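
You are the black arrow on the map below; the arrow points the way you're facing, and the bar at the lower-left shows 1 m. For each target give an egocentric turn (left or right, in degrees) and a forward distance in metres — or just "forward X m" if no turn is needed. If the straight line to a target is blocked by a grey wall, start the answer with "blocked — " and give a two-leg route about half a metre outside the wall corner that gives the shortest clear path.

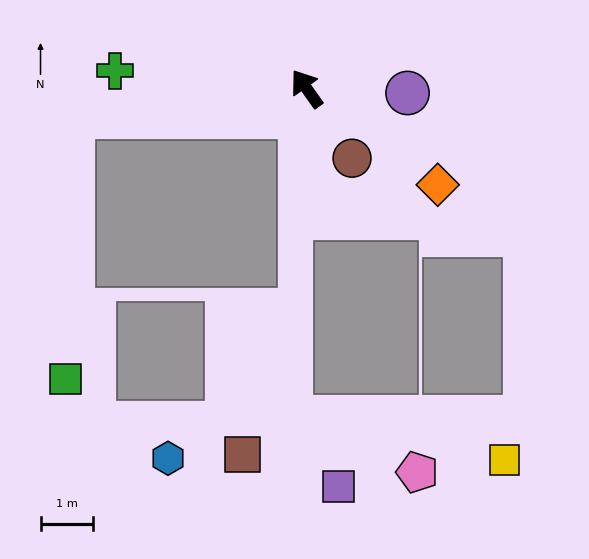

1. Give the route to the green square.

blocked — turn left 62°, forward 4.5 m, then turn left 81°, forward 5.0 m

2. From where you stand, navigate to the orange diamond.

turn right 162°, forward 3.1 m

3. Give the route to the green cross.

turn left 49°, forward 3.7 m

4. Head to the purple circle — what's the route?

turn right 128°, forward 1.9 m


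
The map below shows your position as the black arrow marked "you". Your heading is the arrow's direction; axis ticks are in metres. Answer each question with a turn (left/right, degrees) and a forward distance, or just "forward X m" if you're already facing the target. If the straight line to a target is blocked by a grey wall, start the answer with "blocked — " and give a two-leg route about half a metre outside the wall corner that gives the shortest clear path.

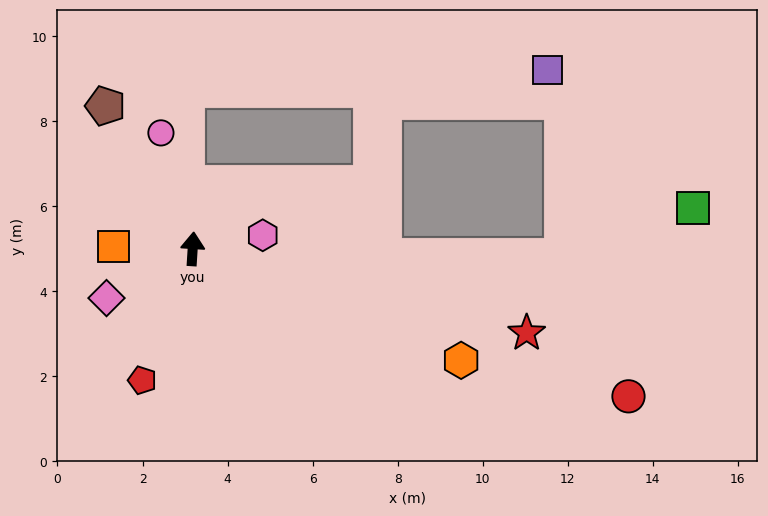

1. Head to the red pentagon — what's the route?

turn left 163°, forward 3.3 m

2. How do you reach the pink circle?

turn left 19°, forward 2.8 m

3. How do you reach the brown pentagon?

turn left 35°, forward 3.9 m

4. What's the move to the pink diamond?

turn left 123°, forward 2.3 m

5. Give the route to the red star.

turn right 101°, forward 8.1 m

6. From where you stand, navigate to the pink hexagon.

turn right 75°, forward 1.7 m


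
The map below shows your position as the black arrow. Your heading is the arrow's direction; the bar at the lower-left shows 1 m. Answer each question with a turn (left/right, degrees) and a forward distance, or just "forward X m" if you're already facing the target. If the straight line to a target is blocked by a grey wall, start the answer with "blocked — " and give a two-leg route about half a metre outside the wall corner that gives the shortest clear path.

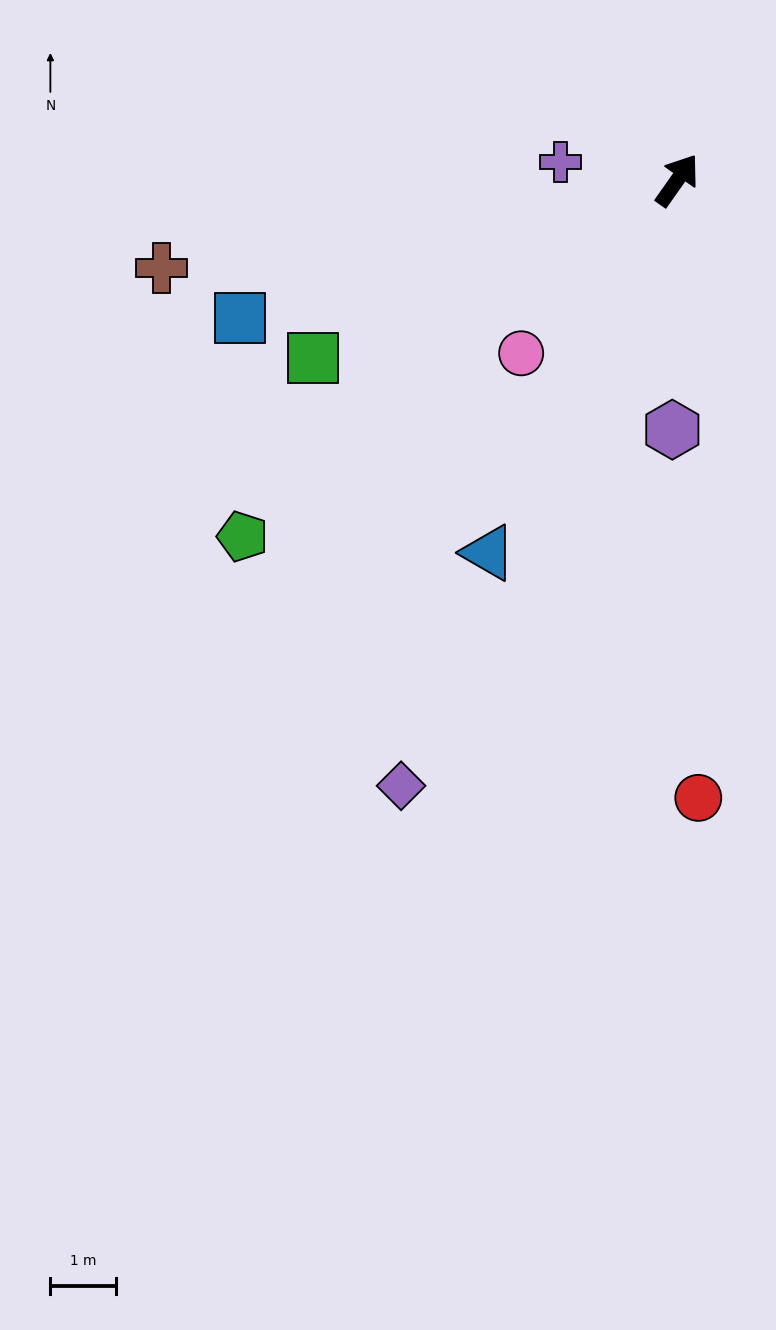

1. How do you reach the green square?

turn left 151°, forward 6.2 m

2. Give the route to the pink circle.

turn left 173°, forward 3.5 m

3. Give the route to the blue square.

turn left 143°, forward 7.0 m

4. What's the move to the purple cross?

turn left 116°, forward 1.8 m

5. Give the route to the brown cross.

turn left 135°, forward 8.0 m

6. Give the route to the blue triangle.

turn right 172°, forward 6.4 m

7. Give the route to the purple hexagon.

turn right 146°, forward 3.8 m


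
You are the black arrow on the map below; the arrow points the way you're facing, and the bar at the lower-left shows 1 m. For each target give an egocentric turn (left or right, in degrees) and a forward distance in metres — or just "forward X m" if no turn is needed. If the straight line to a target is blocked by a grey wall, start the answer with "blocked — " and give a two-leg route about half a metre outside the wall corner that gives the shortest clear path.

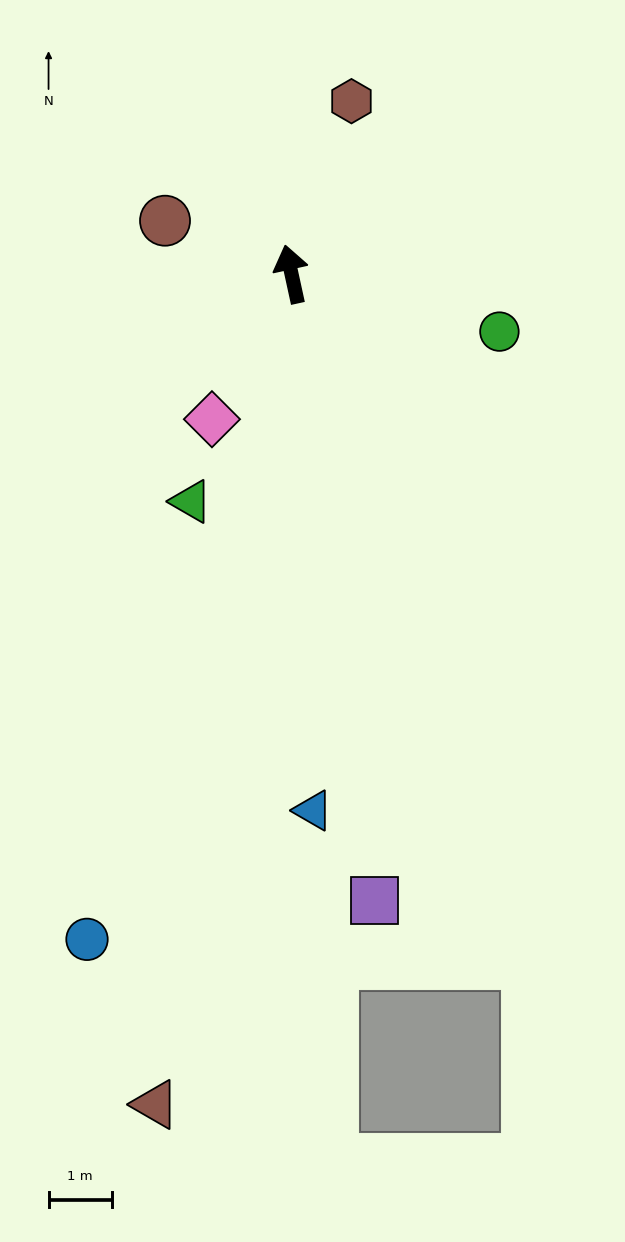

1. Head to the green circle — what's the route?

turn right 118°, forward 3.4 m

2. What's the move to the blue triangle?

turn left 170°, forward 8.5 m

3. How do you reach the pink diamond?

turn left 139°, forward 2.6 m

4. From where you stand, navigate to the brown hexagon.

turn right 31°, forward 2.9 m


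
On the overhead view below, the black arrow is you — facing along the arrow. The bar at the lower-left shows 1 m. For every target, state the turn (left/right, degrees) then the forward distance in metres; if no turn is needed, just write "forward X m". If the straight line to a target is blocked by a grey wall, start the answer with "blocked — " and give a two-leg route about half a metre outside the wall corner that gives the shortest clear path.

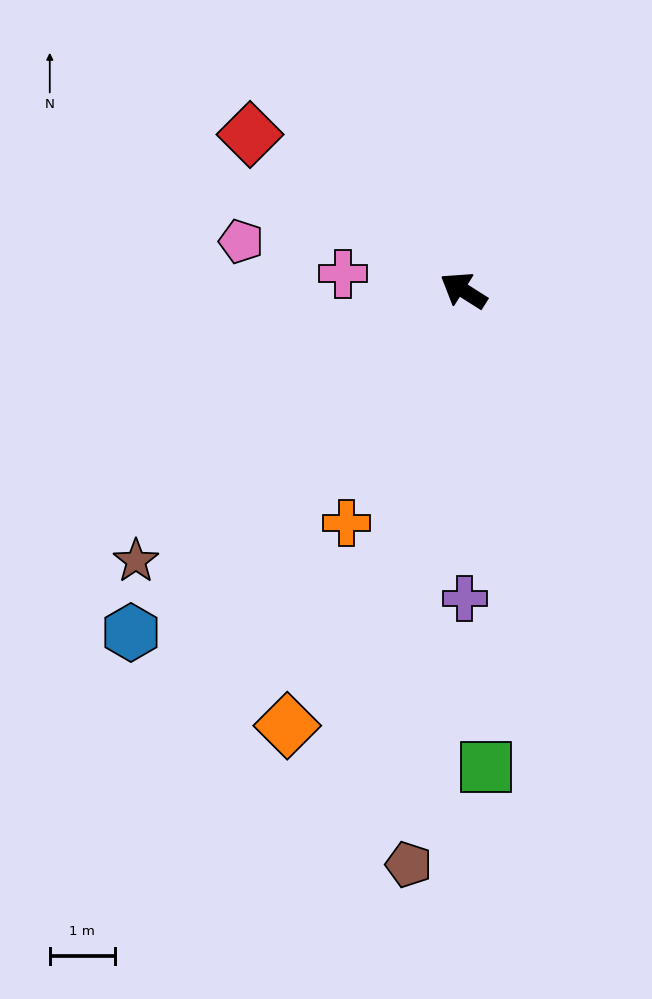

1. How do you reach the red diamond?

turn right 4°, forward 4.1 m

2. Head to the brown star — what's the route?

turn left 72°, forward 6.5 m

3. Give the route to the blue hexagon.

turn left 78°, forward 7.3 m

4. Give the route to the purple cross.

turn left 123°, forward 4.7 m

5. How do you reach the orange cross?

turn left 96°, forward 4.0 m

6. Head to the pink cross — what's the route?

turn left 24°, forward 1.9 m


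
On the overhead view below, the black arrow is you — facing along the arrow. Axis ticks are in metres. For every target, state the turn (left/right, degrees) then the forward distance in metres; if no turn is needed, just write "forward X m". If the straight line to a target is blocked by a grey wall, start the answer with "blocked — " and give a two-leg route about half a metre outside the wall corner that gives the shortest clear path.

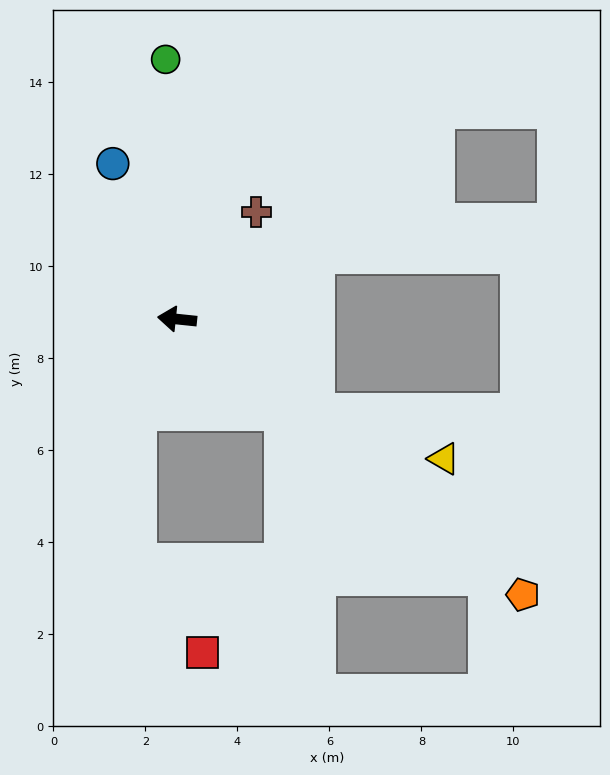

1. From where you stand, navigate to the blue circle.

turn right 62°, forward 3.7 m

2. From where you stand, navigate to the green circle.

turn right 82°, forward 5.7 m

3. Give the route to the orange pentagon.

turn left 147°, forward 9.6 m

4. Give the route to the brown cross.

turn right 121°, forward 2.9 m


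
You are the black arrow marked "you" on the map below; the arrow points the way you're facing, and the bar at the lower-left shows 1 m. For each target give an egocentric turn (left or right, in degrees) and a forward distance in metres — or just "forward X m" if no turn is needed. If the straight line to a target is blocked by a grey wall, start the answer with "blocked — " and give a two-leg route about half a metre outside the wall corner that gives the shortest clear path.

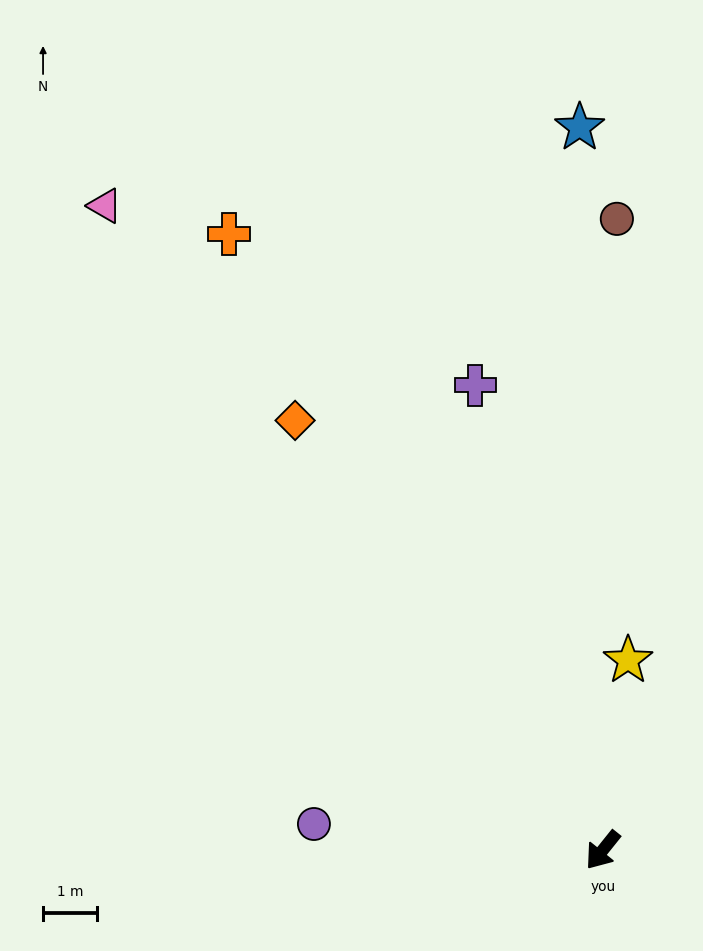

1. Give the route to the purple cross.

turn right 126°, forward 9.0 m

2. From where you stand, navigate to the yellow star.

turn right 149°, forward 3.6 m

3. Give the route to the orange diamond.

turn right 106°, forward 9.9 m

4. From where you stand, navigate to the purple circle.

turn right 56°, forward 5.4 m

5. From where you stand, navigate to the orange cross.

turn right 110°, forward 13.4 m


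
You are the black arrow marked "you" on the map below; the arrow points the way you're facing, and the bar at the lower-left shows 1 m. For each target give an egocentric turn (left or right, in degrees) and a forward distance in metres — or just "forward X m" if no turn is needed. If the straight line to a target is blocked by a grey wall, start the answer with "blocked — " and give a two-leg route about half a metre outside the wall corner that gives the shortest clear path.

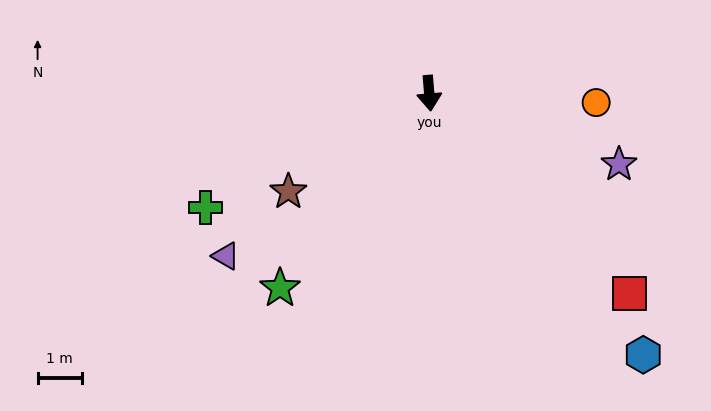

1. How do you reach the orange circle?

turn left 82°, forward 3.8 m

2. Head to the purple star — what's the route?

turn left 65°, forward 4.6 m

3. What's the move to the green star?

turn right 42°, forward 5.6 m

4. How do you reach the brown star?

turn right 60°, forward 3.9 m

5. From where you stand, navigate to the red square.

turn left 40°, forward 6.4 m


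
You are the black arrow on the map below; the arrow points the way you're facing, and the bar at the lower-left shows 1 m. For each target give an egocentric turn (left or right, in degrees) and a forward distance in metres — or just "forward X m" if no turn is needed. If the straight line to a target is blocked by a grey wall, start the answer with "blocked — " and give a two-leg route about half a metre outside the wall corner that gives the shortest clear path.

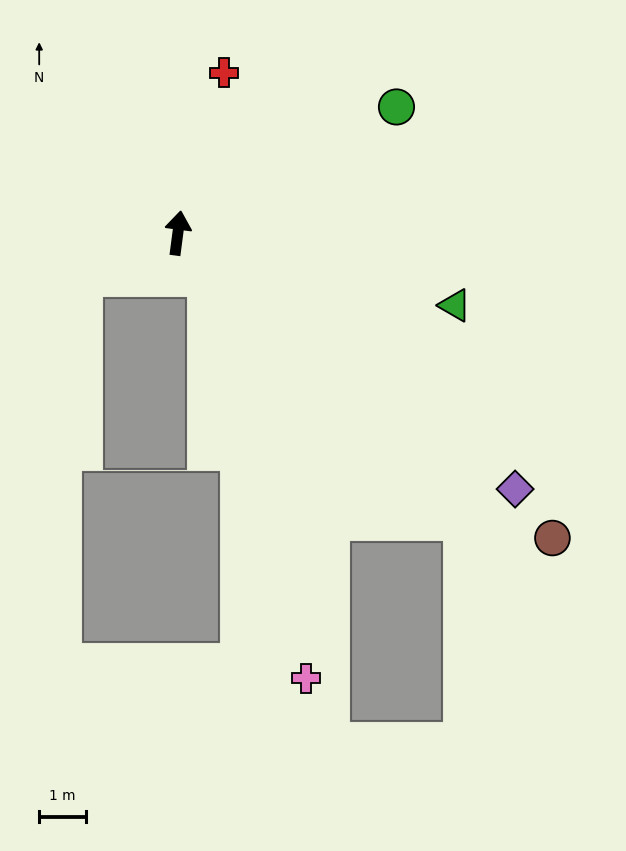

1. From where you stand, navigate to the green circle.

turn right 53°, forward 5.4 m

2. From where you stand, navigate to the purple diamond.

turn right 120°, forward 9.0 m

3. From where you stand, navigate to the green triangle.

turn right 97°, forward 6.1 m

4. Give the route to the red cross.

turn right 9°, forward 3.5 m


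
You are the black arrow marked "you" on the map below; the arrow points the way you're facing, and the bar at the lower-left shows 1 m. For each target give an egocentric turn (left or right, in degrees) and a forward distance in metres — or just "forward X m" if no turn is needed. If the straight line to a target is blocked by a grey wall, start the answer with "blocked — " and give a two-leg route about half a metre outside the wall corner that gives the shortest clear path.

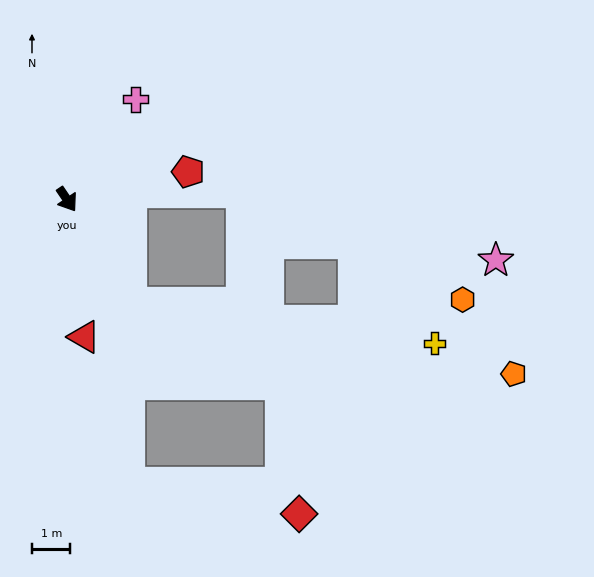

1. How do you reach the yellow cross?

blocked — turn right 3°, forward 3.2 m, then turn left 52°, forward 8.0 m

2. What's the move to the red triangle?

turn right 27°, forward 3.6 m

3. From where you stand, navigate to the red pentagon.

turn left 69°, forward 3.2 m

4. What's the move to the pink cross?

turn left 112°, forward 3.2 m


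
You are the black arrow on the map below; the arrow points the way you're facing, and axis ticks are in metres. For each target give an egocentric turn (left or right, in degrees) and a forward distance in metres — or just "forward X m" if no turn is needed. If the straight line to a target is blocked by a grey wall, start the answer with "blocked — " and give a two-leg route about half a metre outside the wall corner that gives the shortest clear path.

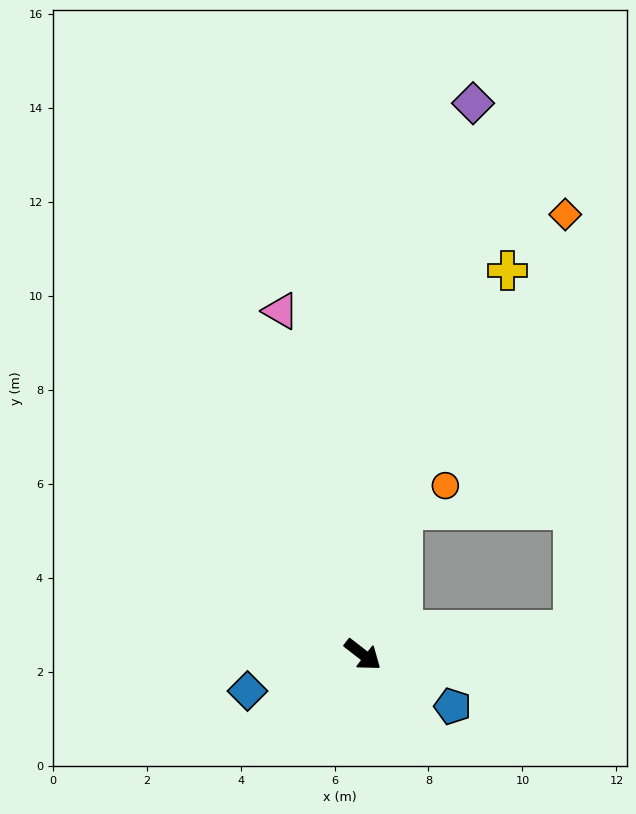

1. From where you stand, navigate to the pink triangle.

turn left 141°, forward 7.5 m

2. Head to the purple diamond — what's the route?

turn left 116°, forward 12.0 m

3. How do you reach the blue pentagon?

turn left 8°, forward 2.2 m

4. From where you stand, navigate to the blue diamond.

turn right 125°, forward 2.6 m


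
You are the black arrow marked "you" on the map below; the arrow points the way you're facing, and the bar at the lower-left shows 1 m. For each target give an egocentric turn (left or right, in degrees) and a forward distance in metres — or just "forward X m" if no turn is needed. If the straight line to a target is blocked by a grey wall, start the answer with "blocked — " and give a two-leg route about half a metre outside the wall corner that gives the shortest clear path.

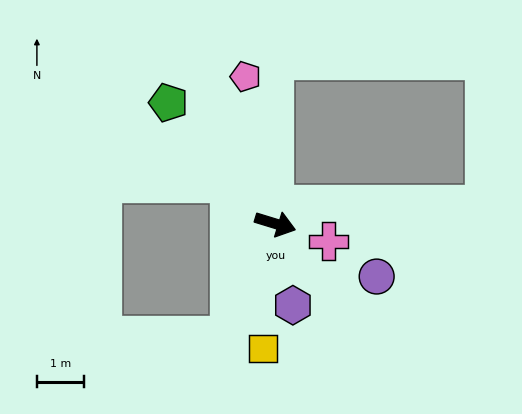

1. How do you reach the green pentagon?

turn left 148°, forward 3.5 m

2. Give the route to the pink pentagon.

turn left 118°, forward 3.2 m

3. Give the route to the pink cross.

forward 1.2 m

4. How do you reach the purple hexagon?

turn right 61°, forward 1.8 m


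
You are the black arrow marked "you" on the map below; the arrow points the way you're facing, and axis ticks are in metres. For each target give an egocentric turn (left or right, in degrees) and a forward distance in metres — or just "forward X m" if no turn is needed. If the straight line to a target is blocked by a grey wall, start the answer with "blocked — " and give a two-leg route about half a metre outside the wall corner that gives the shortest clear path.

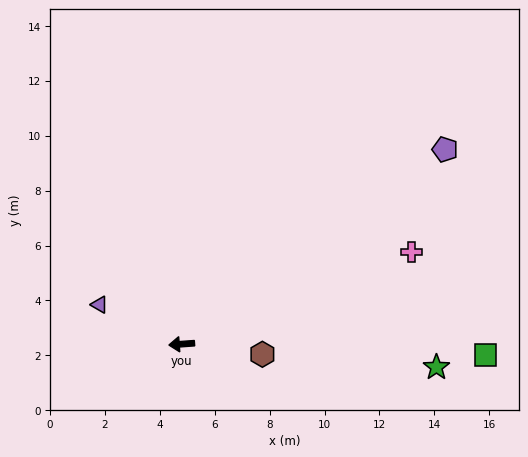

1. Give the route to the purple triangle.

turn right 30°, forward 3.3 m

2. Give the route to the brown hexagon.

turn left 169°, forward 3.0 m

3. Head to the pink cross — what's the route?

turn right 162°, forward 9.0 m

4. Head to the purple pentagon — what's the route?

turn right 148°, forward 11.9 m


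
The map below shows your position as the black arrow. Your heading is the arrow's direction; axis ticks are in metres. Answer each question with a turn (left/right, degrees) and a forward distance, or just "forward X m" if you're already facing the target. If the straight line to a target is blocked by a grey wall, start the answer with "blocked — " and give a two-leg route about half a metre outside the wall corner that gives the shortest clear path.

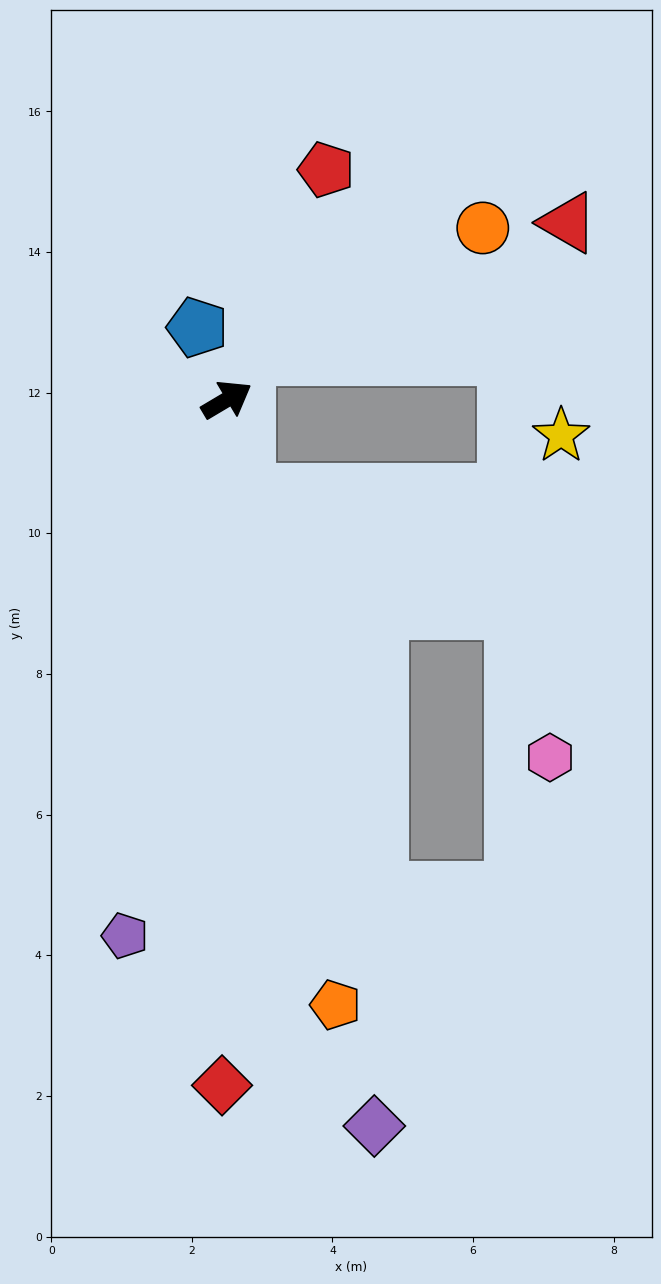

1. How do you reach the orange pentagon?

turn right 111°, forward 8.7 m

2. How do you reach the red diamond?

turn right 121°, forward 9.8 m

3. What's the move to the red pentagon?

turn left 36°, forward 3.6 m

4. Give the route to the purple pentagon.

turn right 131°, forward 7.8 m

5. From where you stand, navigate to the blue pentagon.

turn left 81°, forward 1.1 m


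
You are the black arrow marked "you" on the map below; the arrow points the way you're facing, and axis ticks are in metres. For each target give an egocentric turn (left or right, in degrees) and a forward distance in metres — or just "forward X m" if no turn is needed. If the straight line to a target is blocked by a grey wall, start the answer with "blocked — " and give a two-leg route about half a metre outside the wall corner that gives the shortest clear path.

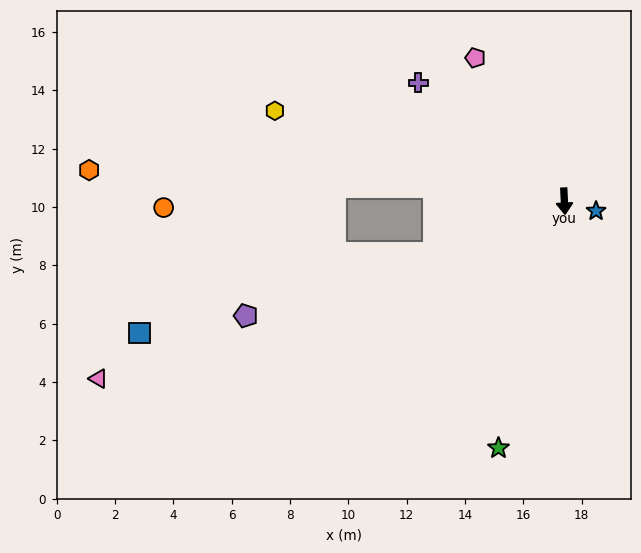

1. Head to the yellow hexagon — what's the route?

turn right 110°, forward 10.4 m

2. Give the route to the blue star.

turn left 70°, forward 1.1 m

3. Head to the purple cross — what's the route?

turn right 132°, forward 6.4 m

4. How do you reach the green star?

turn right 18°, forward 8.8 m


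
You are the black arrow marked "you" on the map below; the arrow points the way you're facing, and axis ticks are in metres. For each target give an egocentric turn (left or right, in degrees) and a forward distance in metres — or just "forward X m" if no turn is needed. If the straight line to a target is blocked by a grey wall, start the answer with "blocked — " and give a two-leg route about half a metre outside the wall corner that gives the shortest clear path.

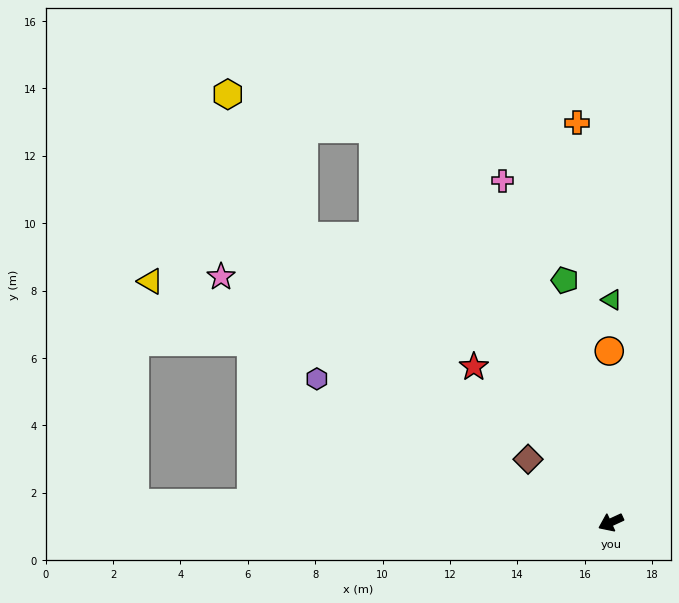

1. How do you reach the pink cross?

turn right 97°, forward 10.6 m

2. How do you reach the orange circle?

turn right 114°, forward 5.1 m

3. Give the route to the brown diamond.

turn right 62°, forward 3.1 m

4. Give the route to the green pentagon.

turn right 104°, forward 7.3 m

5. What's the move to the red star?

turn right 73°, forward 6.1 m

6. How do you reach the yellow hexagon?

blocked — turn right 84°, forward 13.6 m, then turn left 46°, forward 4.4 m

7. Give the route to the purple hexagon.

turn right 51°, forward 9.7 m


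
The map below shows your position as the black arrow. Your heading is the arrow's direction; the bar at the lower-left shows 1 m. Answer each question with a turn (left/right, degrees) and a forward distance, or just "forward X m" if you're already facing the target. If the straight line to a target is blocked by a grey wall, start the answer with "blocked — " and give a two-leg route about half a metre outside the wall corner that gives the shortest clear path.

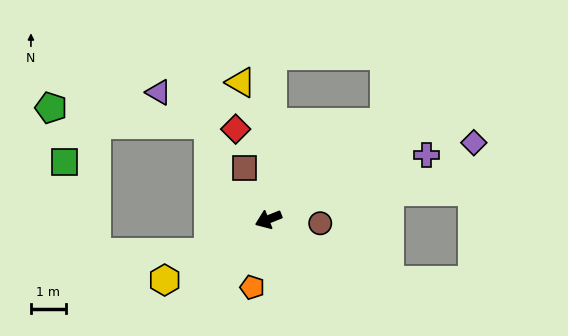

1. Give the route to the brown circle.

turn left 154°, forward 1.5 m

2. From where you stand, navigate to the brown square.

turn right 87°, forward 1.6 m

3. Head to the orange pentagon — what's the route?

turn left 55°, forward 2.0 m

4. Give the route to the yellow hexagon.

turn left 8°, forward 3.4 m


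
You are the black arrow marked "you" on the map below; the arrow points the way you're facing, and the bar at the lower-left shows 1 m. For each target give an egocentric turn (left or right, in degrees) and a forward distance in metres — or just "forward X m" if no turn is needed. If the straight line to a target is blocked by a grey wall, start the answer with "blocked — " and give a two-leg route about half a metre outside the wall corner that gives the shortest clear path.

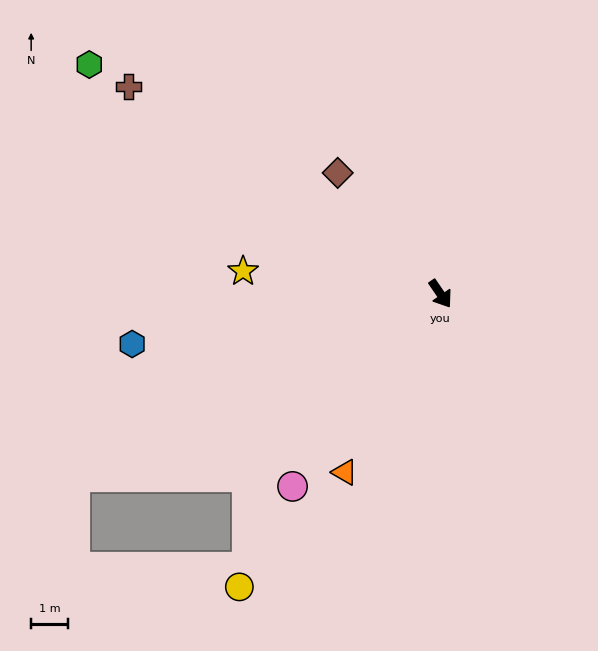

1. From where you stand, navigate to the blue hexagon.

turn right 115°, forward 8.5 m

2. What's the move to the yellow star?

turn right 131°, forward 5.4 m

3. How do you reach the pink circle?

turn right 72°, forward 6.6 m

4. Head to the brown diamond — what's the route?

turn right 174°, forward 4.3 m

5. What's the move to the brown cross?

turn right 158°, forward 10.1 m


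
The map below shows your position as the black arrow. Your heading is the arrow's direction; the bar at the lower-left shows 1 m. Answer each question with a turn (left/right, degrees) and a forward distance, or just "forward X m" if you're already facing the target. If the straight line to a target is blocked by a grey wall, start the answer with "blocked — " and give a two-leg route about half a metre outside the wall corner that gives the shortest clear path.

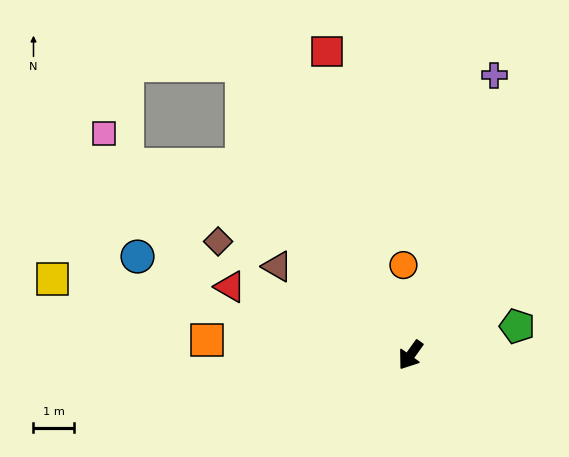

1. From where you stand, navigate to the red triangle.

turn right 75°, forward 4.8 m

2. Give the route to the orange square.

turn right 59°, forward 5.0 m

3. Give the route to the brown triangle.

turn right 88°, forward 3.9 m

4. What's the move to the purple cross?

turn right 161°, forward 7.2 m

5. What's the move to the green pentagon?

turn left 141°, forward 2.7 m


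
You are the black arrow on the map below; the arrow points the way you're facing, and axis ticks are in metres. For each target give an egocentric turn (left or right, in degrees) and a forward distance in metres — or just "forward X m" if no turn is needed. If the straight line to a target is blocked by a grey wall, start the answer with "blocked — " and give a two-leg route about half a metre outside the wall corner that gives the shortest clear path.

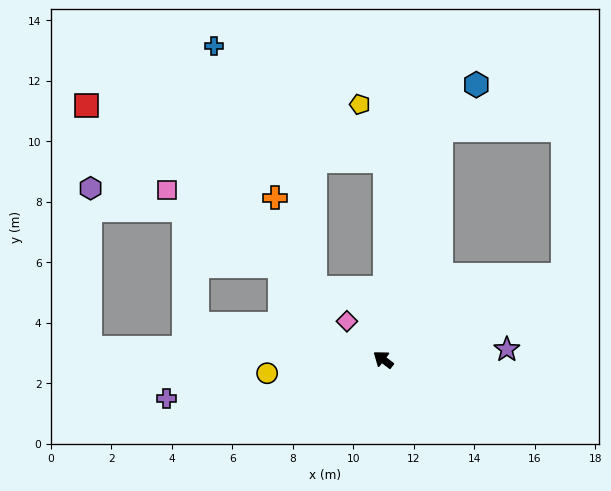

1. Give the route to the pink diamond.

turn right 9°, forward 1.7 m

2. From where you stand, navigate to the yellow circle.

turn left 44°, forward 3.9 m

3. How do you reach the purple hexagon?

blocked — turn left 35°, forward 9.7 m, then turn right 88°, forward 5.3 m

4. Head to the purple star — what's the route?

turn right 138°, forward 4.1 m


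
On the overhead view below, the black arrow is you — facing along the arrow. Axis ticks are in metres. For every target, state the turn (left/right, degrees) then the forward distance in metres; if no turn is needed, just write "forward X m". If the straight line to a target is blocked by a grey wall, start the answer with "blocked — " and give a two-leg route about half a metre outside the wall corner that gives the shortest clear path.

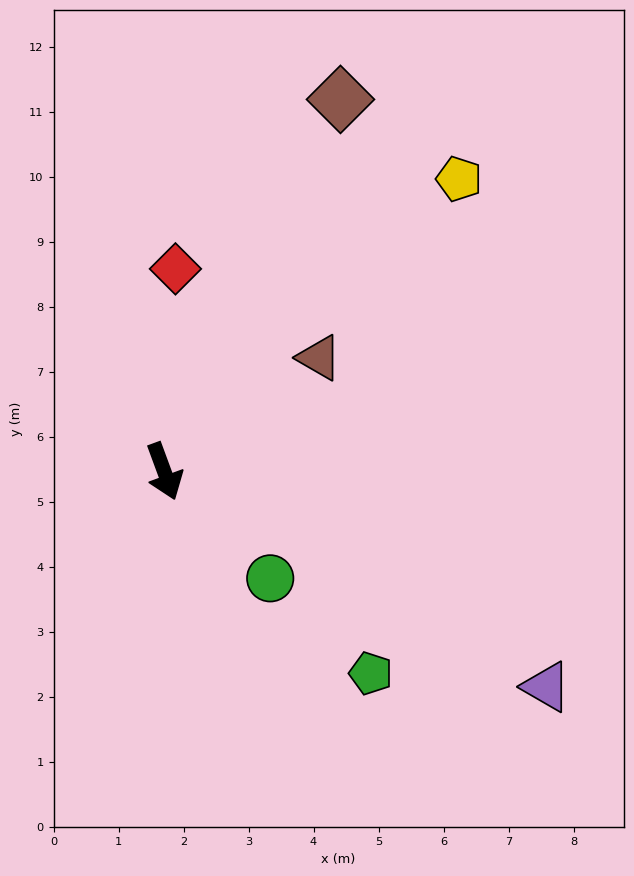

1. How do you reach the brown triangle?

turn left 106°, forward 3.0 m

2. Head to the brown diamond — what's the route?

turn left 134°, forward 6.3 m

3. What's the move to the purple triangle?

turn left 40°, forward 6.7 m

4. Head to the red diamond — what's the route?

turn left 157°, forward 3.1 m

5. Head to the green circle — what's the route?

turn left 25°, forward 2.3 m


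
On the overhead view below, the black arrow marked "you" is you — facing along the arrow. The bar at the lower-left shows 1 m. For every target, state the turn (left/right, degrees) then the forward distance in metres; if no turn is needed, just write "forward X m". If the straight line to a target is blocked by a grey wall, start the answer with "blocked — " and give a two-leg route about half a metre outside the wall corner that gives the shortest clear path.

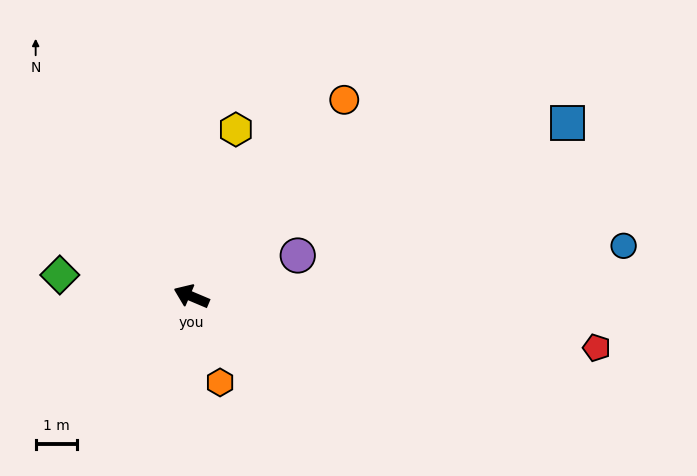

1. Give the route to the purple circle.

turn right 136°, forward 2.8 m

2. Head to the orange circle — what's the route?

turn right 105°, forward 6.1 m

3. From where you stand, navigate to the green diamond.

turn left 14°, forward 3.3 m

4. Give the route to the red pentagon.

turn right 164°, forward 10.0 m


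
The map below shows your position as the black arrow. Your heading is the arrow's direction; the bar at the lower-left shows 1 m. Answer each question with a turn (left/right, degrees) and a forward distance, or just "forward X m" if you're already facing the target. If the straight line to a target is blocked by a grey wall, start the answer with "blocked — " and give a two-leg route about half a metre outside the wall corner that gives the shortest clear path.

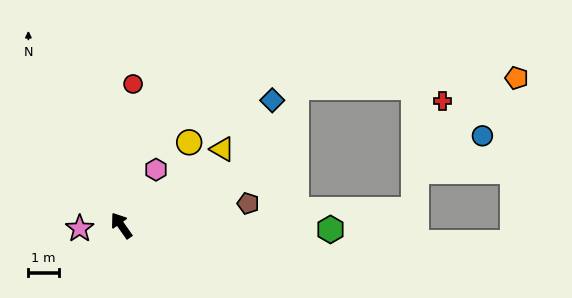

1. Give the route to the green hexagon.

turn right 126°, forward 6.9 m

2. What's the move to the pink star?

turn left 59°, forward 1.4 m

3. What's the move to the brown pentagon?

turn right 115°, forward 4.3 m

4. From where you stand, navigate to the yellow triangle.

turn right 88°, forward 4.2 m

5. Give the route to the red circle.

turn right 40°, forward 4.7 m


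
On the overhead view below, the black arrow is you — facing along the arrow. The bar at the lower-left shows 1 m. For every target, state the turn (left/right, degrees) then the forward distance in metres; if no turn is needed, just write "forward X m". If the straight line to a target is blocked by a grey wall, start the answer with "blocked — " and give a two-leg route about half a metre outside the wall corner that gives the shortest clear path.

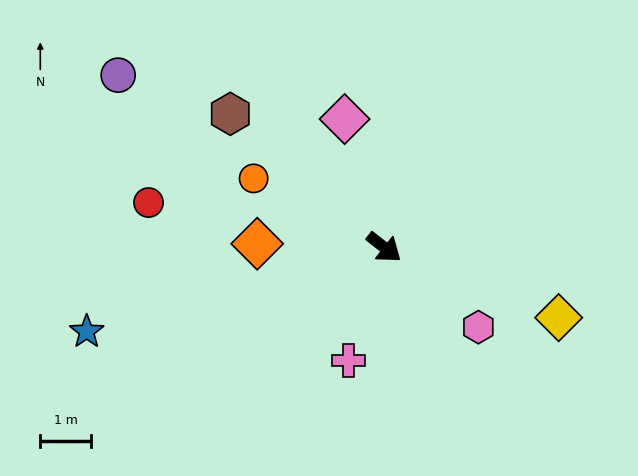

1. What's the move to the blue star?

turn right 126°, forward 6.1 m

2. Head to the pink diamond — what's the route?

turn left 145°, forward 2.7 m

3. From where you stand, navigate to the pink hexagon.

turn right 2°, forward 2.4 m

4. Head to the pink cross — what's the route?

turn right 69°, forward 2.3 m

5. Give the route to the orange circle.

turn right 170°, forward 2.9 m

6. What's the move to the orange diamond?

turn right 144°, forward 2.5 m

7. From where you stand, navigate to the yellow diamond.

turn left 16°, forward 3.7 m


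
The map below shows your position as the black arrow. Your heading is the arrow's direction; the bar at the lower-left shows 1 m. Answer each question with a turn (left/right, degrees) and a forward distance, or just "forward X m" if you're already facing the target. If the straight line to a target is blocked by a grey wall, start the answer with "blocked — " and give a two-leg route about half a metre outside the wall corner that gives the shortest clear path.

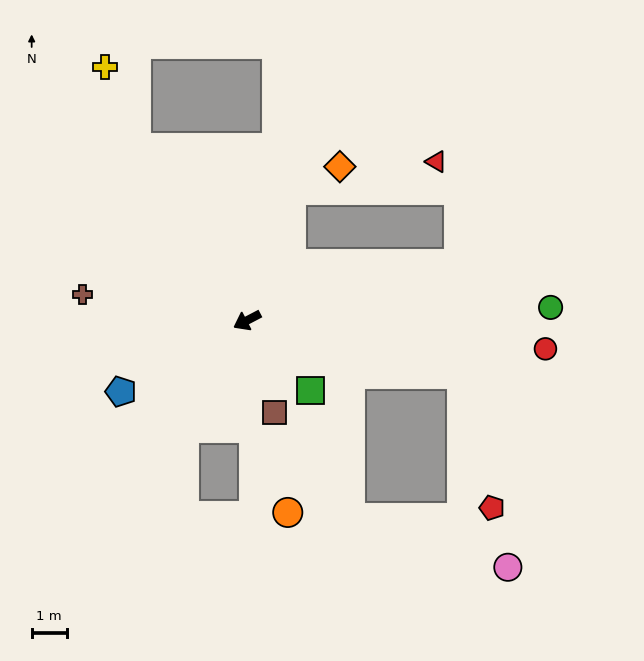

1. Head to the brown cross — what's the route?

turn right 36°, forward 4.8 m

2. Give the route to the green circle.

turn left 155°, forward 8.7 m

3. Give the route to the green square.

turn left 105°, forward 2.7 m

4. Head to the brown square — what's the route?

turn left 79°, forward 2.7 m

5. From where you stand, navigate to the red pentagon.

blocked — turn left 138°, forward 6.3 m, then turn right 63°, forward 3.9 m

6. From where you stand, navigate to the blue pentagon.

forward 4.1 m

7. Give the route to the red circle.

turn left 147°, forward 8.5 m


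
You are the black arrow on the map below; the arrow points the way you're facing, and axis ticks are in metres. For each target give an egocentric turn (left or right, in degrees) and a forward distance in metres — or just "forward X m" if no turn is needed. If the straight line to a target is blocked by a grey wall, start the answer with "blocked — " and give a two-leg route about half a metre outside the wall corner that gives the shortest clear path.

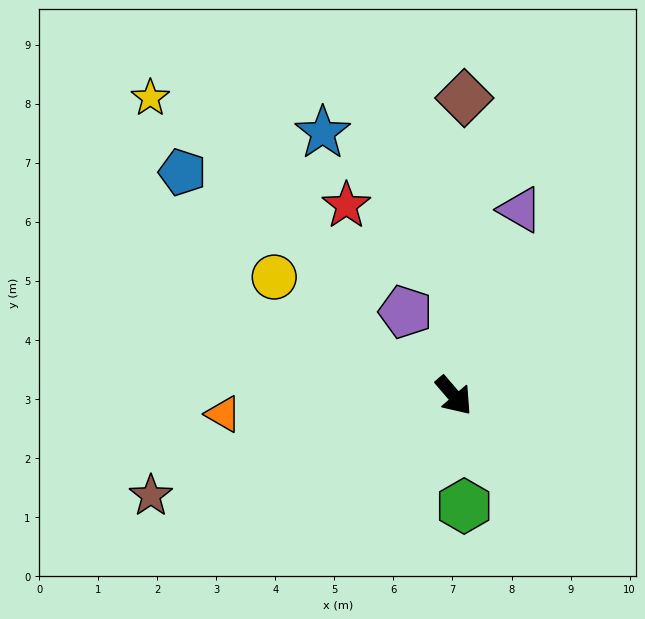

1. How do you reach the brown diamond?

turn left 137°, forward 5.0 m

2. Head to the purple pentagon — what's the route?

turn left 169°, forward 1.6 m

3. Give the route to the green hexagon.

turn right 35°, forward 1.9 m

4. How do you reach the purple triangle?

turn left 120°, forward 3.3 m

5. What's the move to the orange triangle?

turn right 126°, forward 3.9 m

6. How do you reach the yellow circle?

turn right 164°, forward 3.6 m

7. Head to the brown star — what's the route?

turn right 112°, forward 5.4 m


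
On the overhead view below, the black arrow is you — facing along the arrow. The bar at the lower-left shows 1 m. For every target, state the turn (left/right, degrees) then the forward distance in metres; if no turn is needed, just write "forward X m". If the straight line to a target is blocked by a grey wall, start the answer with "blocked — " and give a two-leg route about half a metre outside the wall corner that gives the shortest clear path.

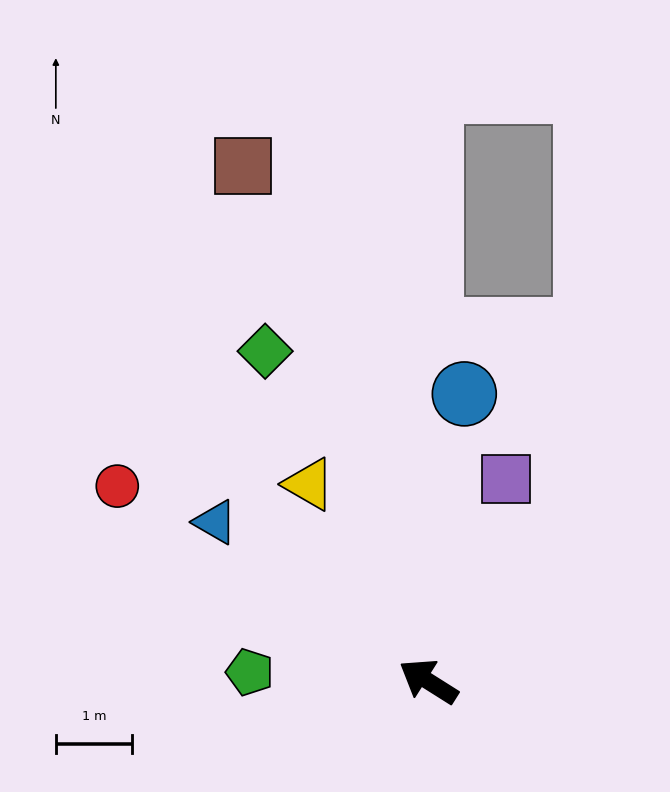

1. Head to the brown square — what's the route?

turn right 38°, forward 7.2 m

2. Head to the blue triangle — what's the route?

turn right 5°, forward 3.5 m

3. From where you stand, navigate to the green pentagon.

turn left 29°, forward 2.3 m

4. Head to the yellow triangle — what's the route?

turn right 27°, forward 3.0 m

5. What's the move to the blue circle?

turn right 65°, forward 3.8 m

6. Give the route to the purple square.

turn right 79°, forward 2.8 m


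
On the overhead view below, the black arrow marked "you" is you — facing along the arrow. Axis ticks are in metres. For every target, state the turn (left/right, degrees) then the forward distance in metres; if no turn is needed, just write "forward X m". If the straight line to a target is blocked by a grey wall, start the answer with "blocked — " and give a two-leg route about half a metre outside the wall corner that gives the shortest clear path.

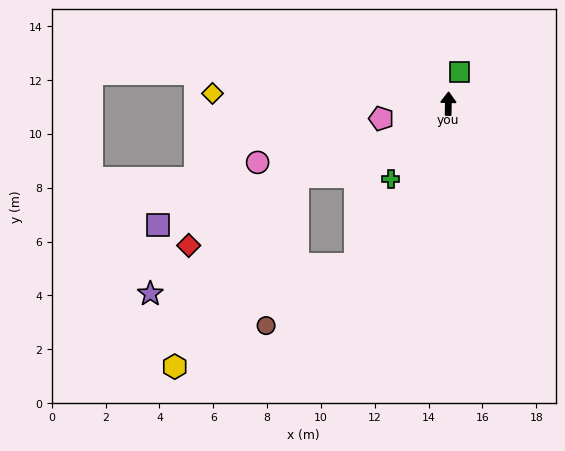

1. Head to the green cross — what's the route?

turn left 144°, forward 3.5 m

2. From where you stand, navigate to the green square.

turn right 18°, forward 1.3 m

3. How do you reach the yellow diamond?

turn left 89°, forward 8.8 m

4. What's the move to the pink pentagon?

turn left 104°, forward 2.6 m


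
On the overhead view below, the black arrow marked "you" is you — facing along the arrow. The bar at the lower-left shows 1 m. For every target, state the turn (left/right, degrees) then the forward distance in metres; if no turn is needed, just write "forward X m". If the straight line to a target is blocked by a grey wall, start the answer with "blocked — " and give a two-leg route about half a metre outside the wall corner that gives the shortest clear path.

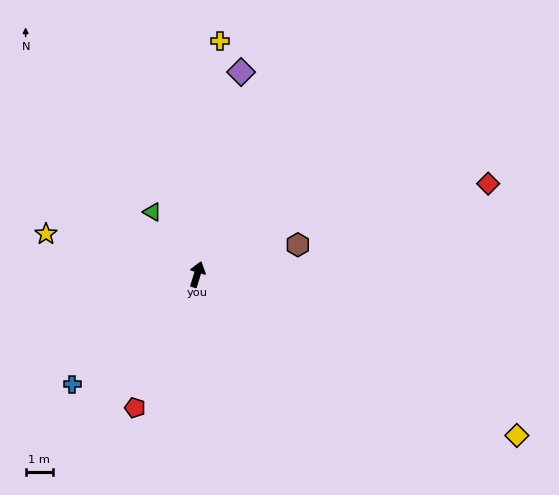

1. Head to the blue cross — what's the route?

turn left 148°, forward 6.0 m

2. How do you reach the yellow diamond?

turn right 100°, forward 13.0 m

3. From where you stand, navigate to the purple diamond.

turn left 5°, forward 7.5 m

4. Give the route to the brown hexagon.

turn right 57°, forward 3.8 m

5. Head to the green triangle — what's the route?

turn left 52°, forward 2.8 m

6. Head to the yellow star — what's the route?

turn left 92°, forward 5.7 m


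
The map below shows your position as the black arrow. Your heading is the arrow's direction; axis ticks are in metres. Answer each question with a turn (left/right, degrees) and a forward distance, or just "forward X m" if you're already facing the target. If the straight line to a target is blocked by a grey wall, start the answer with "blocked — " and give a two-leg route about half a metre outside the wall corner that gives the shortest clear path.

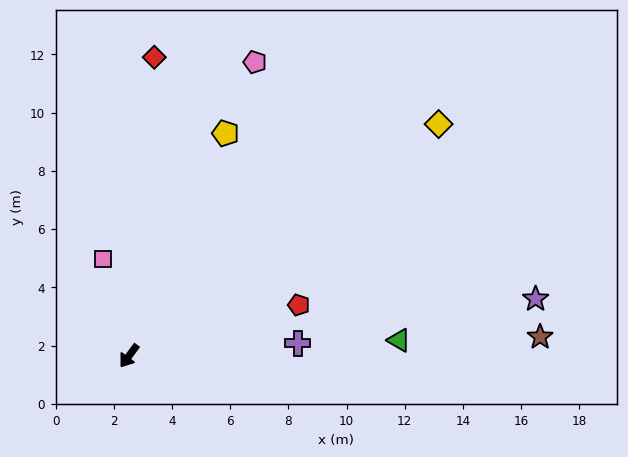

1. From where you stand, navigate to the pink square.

turn right 129°, forward 3.5 m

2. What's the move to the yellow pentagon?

turn right 167°, forward 8.3 m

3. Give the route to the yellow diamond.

turn left 163°, forward 13.3 m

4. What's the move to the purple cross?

turn left 131°, forward 5.8 m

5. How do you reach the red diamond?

turn right 148°, forward 10.3 m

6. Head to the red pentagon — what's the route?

turn left 143°, forward 6.1 m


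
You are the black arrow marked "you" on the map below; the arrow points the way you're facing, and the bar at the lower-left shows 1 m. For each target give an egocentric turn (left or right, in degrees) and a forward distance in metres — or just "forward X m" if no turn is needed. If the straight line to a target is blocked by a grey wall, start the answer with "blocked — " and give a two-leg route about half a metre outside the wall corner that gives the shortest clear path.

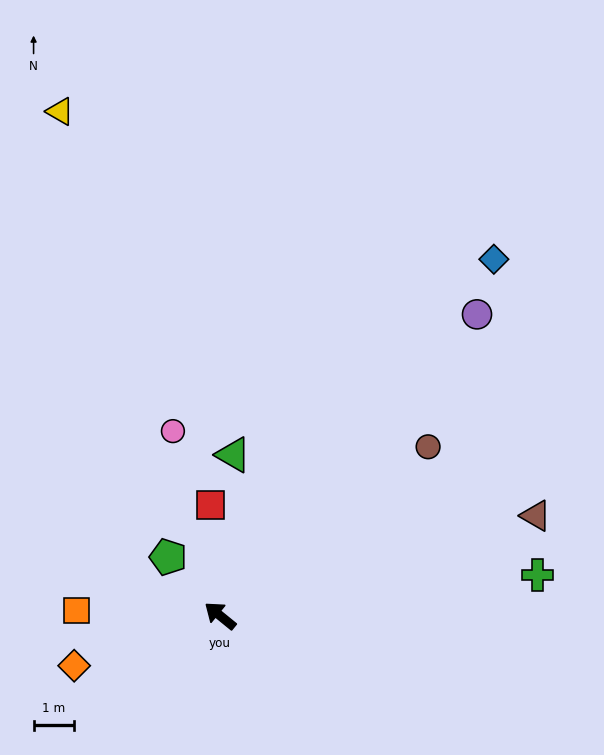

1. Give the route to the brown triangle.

turn right 123°, forward 8.3 m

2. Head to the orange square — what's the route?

turn left 37°, forward 3.6 m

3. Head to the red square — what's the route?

turn right 46°, forward 2.8 m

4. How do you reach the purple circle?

turn right 91°, forward 9.9 m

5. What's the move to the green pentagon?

turn right 9°, forward 2.0 m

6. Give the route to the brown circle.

turn right 102°, forward 6.7 m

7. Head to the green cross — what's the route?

turn right 133°, forward 8.0 m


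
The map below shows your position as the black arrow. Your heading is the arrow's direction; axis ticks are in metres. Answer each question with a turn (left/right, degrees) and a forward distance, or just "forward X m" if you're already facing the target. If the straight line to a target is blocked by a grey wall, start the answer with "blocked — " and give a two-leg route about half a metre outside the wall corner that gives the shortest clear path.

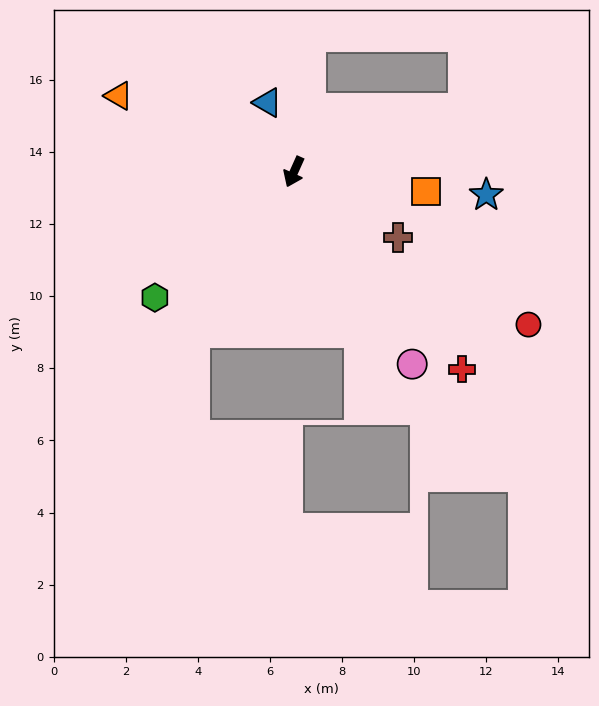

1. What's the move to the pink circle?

turn left 56°, forward 6.3 m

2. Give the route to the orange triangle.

turn right 89°, forward 5.3 m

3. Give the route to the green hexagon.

turn right 24°, forward 5.2 m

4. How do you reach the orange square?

turn left 106°, forward 3.7 m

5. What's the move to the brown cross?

turn left 82°, forward 3.4 m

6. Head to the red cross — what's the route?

turn left 65°, forward 7.2 m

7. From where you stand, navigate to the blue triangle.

turn right 135°, forward 2.1 m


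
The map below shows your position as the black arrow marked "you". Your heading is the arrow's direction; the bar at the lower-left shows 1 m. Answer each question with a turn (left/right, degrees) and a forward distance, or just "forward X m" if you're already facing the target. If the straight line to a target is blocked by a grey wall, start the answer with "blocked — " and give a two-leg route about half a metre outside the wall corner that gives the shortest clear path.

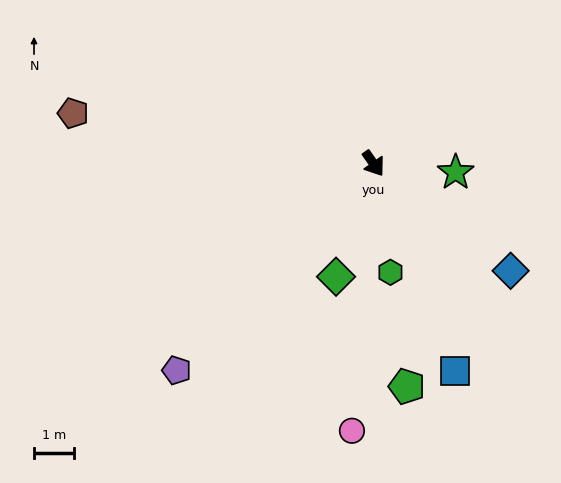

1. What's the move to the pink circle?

turn right 40°, forward 6.7 m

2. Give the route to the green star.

turn left 49°, forward 2.1 m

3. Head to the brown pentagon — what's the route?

turn right 135°, forward 7.6 m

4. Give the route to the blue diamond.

turn left 17°, forward 4.4 m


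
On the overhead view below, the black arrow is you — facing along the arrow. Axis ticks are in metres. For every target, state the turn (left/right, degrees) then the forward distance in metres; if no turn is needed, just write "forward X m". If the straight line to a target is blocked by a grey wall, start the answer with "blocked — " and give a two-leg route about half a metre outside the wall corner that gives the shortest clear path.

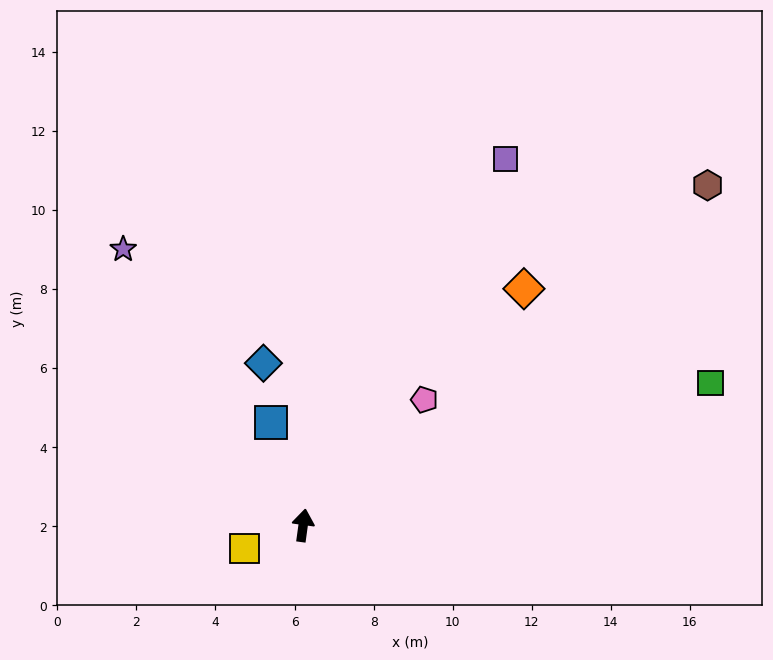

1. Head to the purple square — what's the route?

turn right 21°, forward 10.6 m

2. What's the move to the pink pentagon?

turn right 36°, forward 4.4 m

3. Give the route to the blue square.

turn left 25°, forward 2.7 m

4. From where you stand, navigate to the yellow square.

turn left 119°, forward 1.6 m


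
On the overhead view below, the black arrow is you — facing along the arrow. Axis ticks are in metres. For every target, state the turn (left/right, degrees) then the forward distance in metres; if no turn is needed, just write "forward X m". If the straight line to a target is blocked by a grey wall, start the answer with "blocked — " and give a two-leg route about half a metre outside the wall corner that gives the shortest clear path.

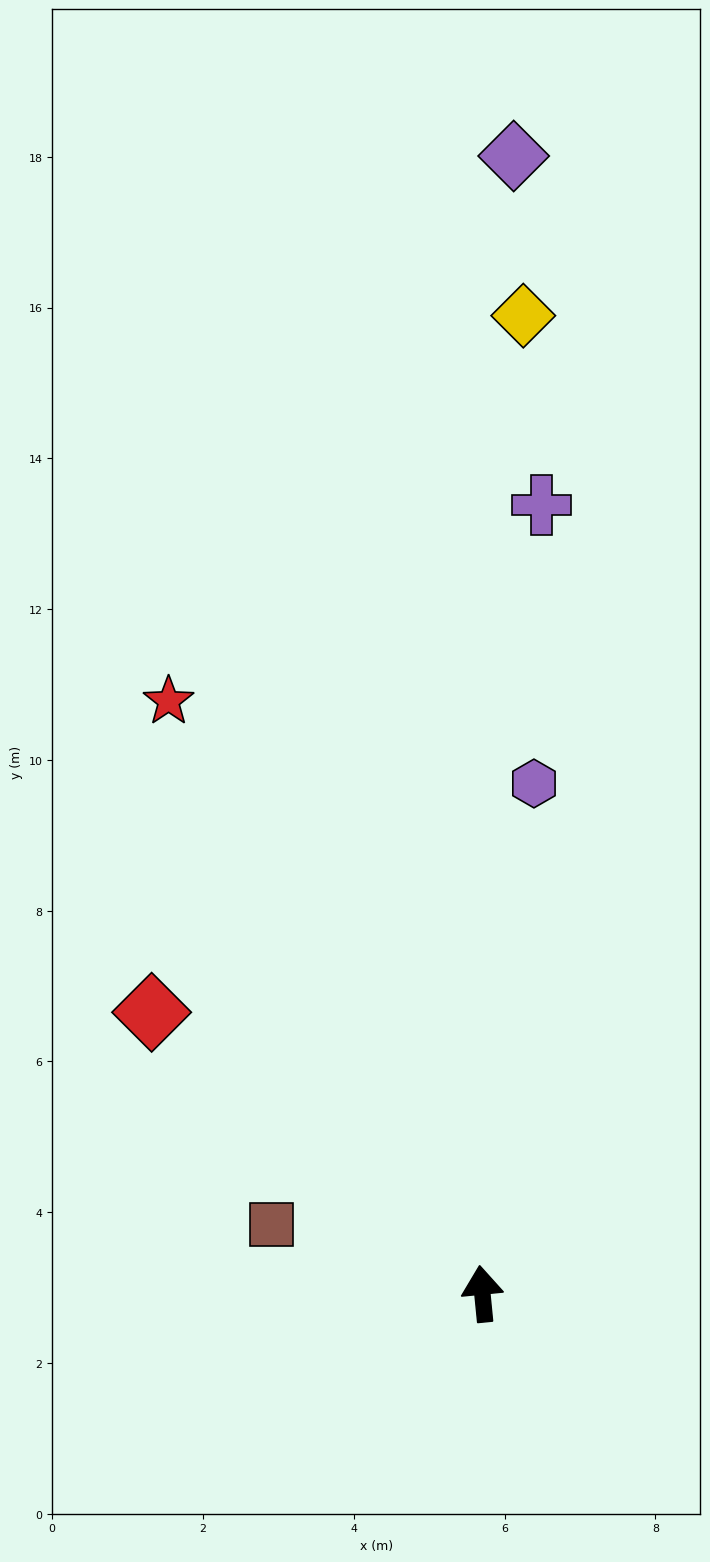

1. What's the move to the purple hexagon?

turn right 11°, forward 6.8 m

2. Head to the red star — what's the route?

turn left 22°, forward 8.9 m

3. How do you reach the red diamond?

turn left 44°, forward 5.8 m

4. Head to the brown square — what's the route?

turn left 66°, forward 2.9 m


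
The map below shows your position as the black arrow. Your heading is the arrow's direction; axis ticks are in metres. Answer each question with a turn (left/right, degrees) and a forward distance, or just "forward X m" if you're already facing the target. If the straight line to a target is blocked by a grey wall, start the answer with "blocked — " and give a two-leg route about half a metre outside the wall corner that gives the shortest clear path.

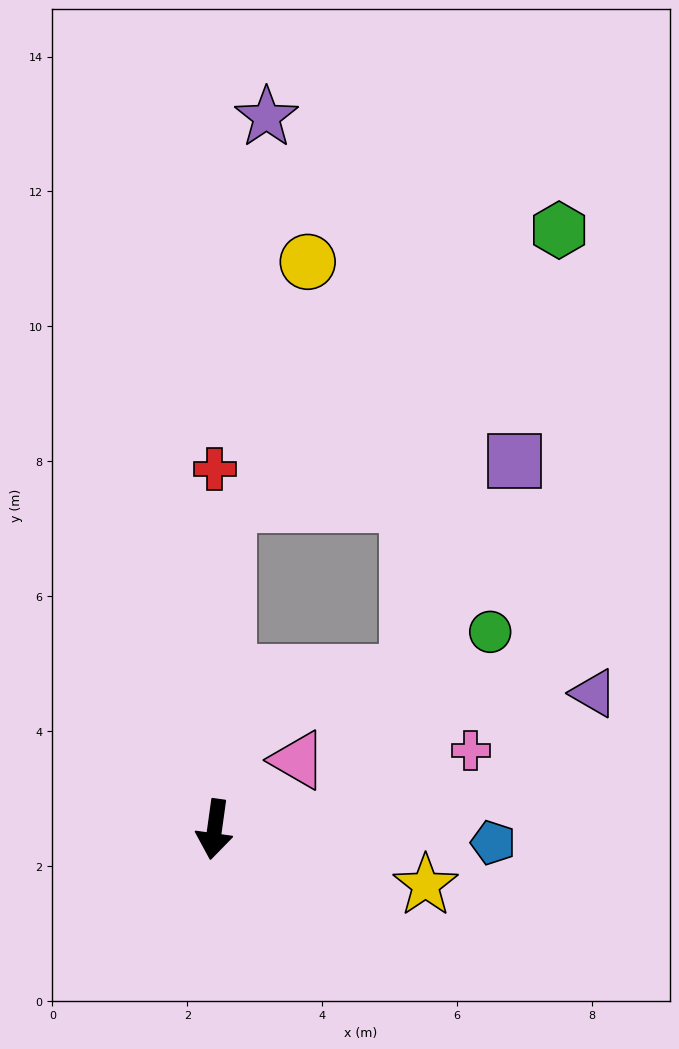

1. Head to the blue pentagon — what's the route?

turn left 95°, forward 4.1 m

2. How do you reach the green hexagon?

blocked — turn right 174°, forward 4.8 m, then turn right 49°, forward 6.4 m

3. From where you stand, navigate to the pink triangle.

turn left 138°, forward 1.6 m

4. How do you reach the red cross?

turn right 172°, forward 5.3 m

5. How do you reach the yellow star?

turn left 83°, forward 3.2 m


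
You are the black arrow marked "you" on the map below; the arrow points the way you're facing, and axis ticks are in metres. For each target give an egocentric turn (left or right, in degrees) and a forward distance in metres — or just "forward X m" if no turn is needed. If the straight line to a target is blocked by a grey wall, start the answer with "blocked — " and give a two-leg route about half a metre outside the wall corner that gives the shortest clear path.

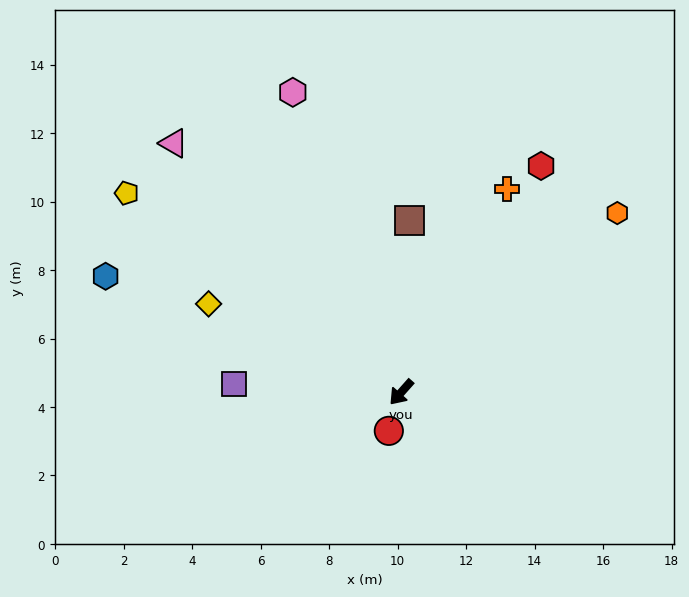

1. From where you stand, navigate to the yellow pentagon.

turn right 84°, forward 9.9 m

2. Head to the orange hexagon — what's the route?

turn left 171°, forward 8.2 m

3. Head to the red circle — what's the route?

turn left 24°, forward 1.2 m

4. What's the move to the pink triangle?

turn right 96°, forward 9.9 m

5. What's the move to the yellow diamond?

turn right 73°, forward 6.2 m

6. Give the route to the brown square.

turn right 141°, forward 5.0 m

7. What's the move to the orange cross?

turn right 166°, forward 6.7 m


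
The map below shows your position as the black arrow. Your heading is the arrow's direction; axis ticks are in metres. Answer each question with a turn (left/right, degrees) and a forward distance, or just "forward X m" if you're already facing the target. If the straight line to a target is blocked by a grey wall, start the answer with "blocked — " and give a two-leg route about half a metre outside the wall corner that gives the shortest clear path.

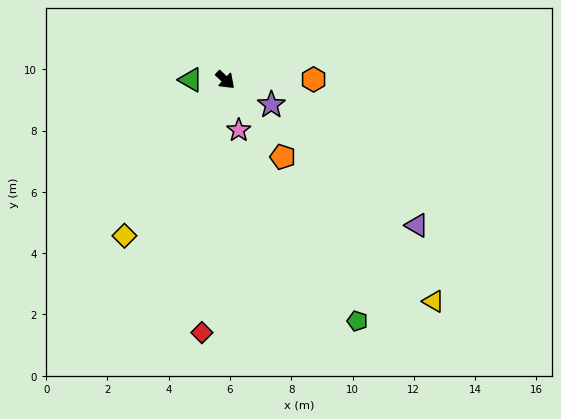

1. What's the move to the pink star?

turn right 32°, forward 1.7 m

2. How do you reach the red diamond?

turn right 52°, forward 8.3 m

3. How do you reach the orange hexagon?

turn left 44°, forward 2.9 m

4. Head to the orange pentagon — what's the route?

turn right 10°, forward 3.1 m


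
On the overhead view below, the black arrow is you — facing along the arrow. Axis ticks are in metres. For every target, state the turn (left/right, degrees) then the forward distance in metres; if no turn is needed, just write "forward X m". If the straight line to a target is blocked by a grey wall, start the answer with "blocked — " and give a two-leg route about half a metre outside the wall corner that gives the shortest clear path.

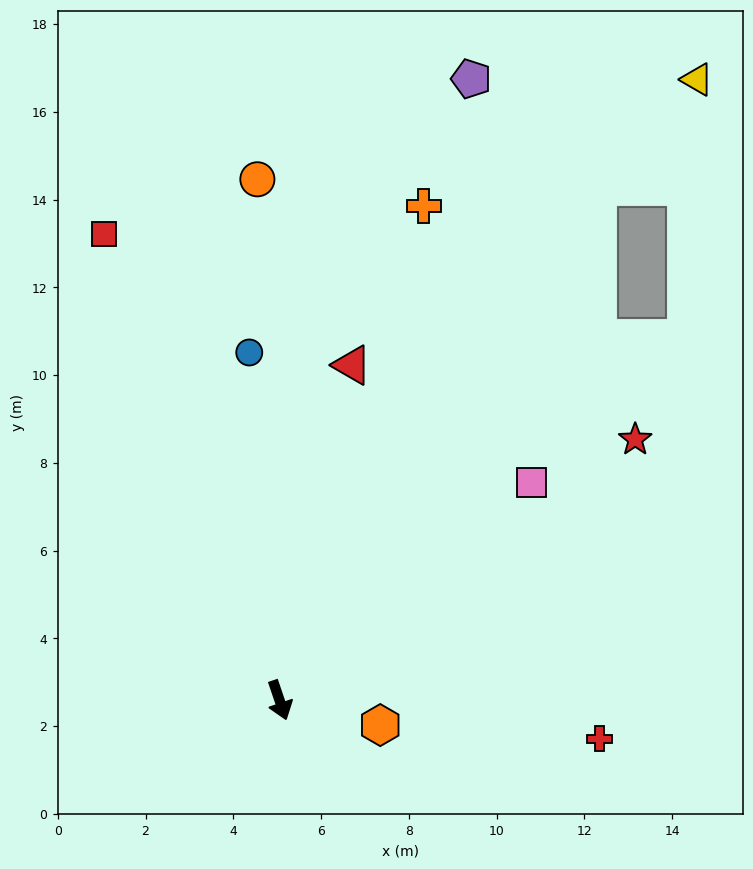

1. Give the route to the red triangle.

turn left 149°, forward 7.8 m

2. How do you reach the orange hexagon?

turn left 57°, forward 2.4 m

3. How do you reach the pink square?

turn left 112°, forward 7.6 m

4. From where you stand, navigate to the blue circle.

turn left 166°, forward 8.0 m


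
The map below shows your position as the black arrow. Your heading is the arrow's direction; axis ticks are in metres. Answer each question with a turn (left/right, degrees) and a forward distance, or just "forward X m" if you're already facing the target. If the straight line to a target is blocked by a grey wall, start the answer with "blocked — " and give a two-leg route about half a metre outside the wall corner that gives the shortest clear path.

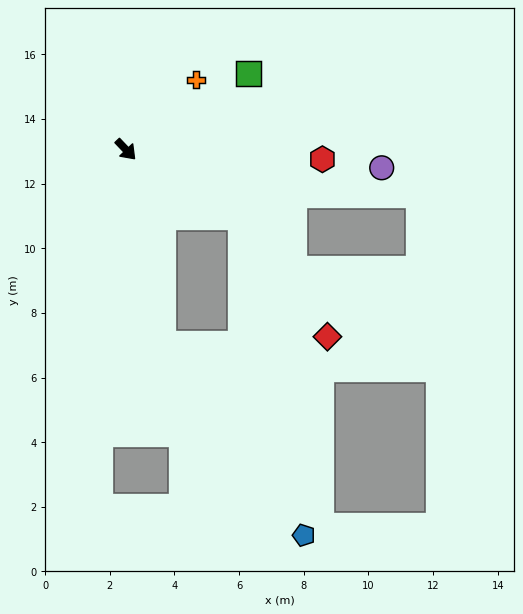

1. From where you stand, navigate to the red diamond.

blocked — turn left 17°, forward 4.1 m, then turn right 25°, forward 4.6 m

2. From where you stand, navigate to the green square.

turn left 78°, forward 4.5 m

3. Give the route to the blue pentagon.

blocked — turn right 33°, forward 6.1 m, then turn left 26°, forward 7.4 m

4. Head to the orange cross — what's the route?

turn left 91°, forward 3.1 m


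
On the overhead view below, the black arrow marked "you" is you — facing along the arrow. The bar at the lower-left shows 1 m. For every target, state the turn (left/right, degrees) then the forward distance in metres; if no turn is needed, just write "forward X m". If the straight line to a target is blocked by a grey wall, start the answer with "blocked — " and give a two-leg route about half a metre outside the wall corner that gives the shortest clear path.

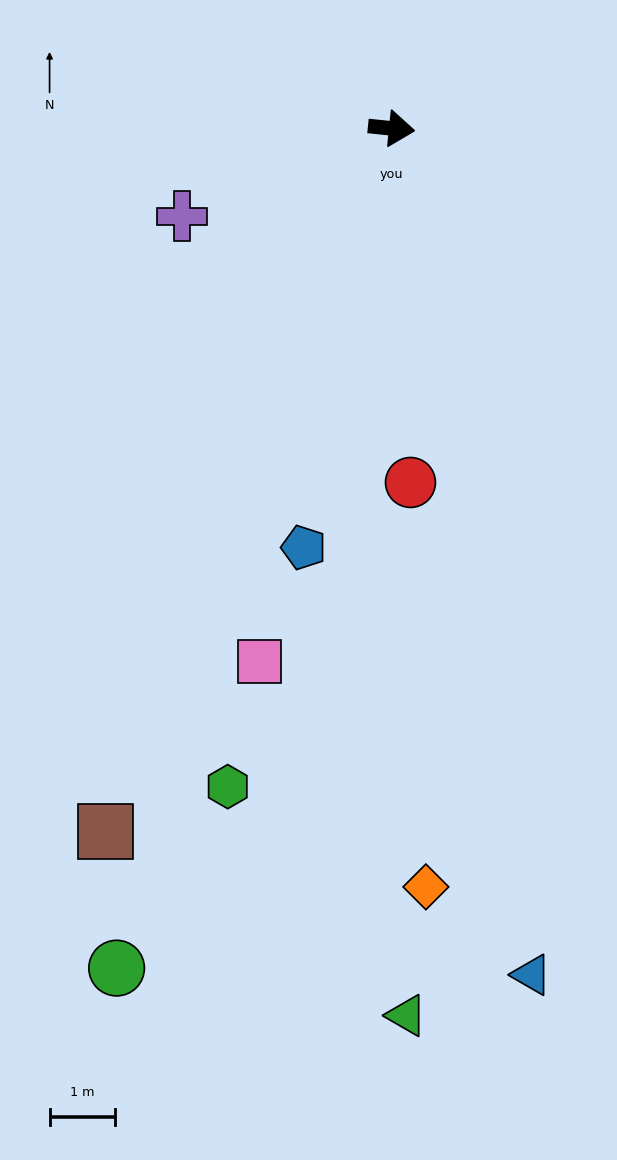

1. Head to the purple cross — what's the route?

turn right 151°, forward 3.5 m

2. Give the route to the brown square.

turn right 106°, forward 11.6 m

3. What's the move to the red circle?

turn right 81°, forward 5.4 m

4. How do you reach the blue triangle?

turn right 75°, forward 13.1 m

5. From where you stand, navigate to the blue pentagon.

turn right 96°, forward 6.5 m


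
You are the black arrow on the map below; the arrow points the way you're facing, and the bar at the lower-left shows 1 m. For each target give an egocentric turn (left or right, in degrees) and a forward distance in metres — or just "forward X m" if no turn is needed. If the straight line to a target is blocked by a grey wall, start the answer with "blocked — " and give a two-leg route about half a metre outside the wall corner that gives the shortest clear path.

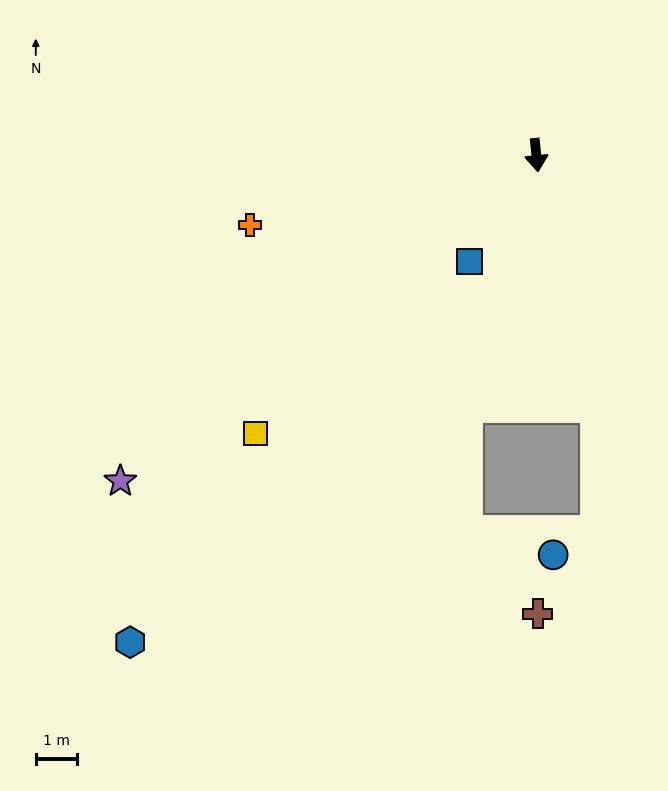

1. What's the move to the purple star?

turn right 58°, forward 12.9 m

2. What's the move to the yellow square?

turn right 51°, forward 9.6 m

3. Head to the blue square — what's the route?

turn right 38°, forward 3.1 m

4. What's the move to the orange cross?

turn right 82°, forward 7.2 m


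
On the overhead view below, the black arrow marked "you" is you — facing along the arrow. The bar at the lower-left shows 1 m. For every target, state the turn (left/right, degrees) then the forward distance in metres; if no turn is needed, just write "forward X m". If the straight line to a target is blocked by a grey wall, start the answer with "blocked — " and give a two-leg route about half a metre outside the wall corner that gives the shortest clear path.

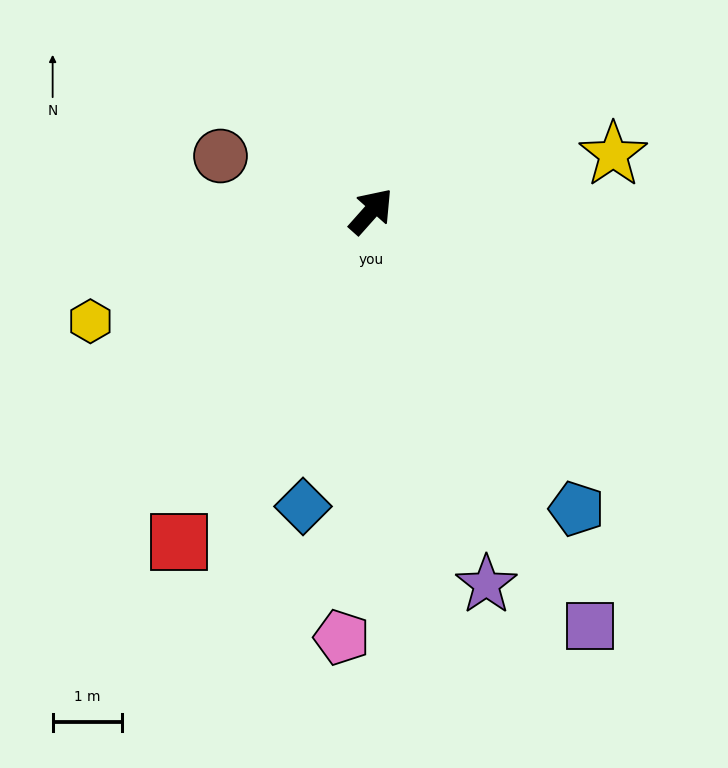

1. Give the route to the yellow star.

turn right 35°, forward 3.6 m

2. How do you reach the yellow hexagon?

turn left 153°, forward 4.3 m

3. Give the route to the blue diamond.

turn right 151°, forward 4.4 m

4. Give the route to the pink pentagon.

turn right 142°, forward 6.1 m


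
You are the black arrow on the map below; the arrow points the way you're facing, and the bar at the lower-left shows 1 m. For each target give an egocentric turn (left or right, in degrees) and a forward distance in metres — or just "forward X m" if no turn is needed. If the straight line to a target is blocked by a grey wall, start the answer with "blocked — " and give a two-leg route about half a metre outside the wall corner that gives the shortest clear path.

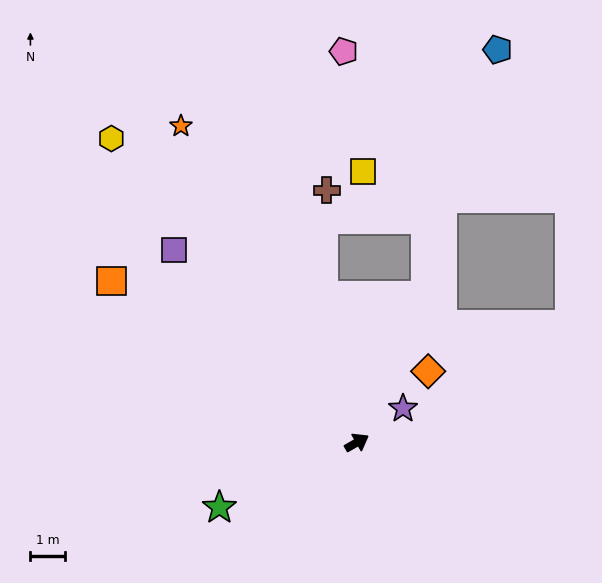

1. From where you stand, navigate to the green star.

turn left 175°, forward 4.4 m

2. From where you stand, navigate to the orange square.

turn left 117°, forward 8.6 m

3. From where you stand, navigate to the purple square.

turn left 104°, forward 7.7 m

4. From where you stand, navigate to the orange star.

turn left 89°, forward 10.6 m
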